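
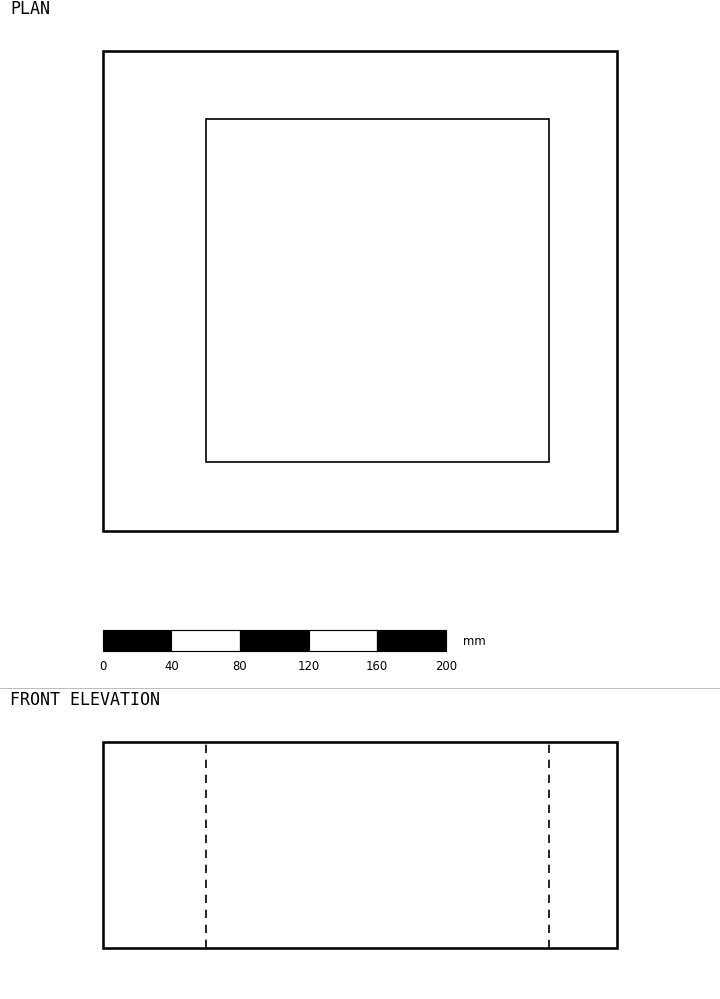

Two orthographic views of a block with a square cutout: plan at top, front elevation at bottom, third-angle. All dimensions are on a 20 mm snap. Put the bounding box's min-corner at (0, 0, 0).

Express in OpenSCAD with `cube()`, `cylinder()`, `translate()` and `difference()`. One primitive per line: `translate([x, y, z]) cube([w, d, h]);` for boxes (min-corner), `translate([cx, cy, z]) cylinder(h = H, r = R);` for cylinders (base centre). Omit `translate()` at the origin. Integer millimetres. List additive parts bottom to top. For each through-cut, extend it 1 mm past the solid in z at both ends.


difference() {
  cube([300, 280, 120]);
  translate([60, 40, -1]) cube([200, 200, 122]);
}


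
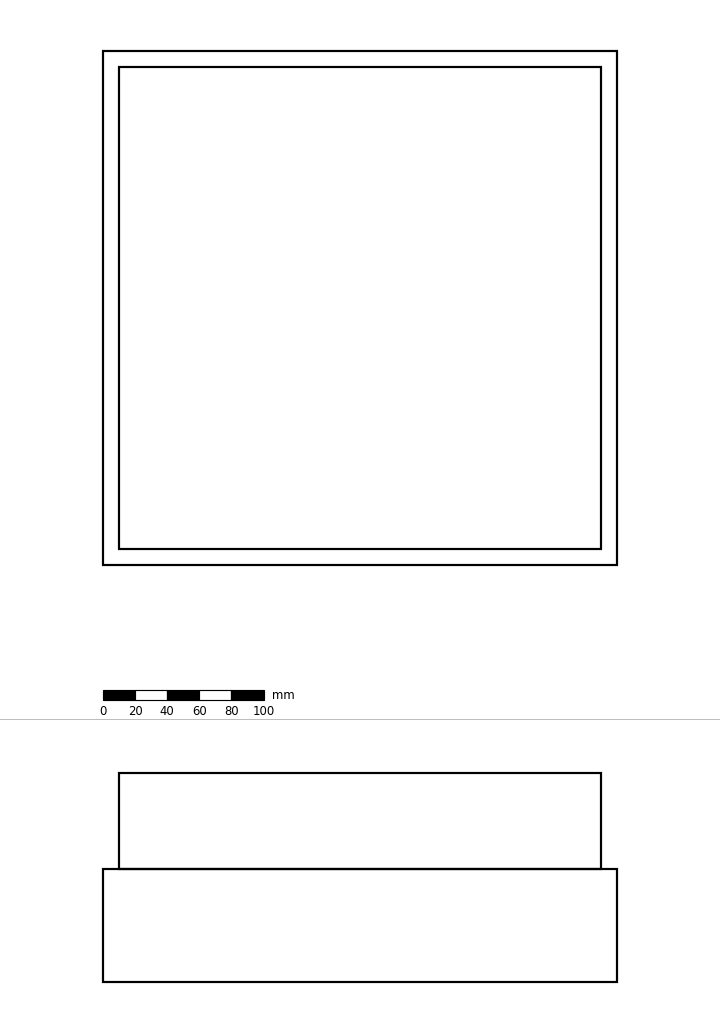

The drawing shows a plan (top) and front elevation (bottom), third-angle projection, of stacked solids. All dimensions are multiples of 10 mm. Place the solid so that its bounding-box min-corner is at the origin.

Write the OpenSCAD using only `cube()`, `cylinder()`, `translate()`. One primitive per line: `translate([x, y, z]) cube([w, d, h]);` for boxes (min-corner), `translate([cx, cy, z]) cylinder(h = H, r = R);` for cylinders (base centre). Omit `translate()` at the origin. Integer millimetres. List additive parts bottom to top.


cube([320, 320, 70]);
translate([10, 10, 70]) cube([300, 300, 60]);


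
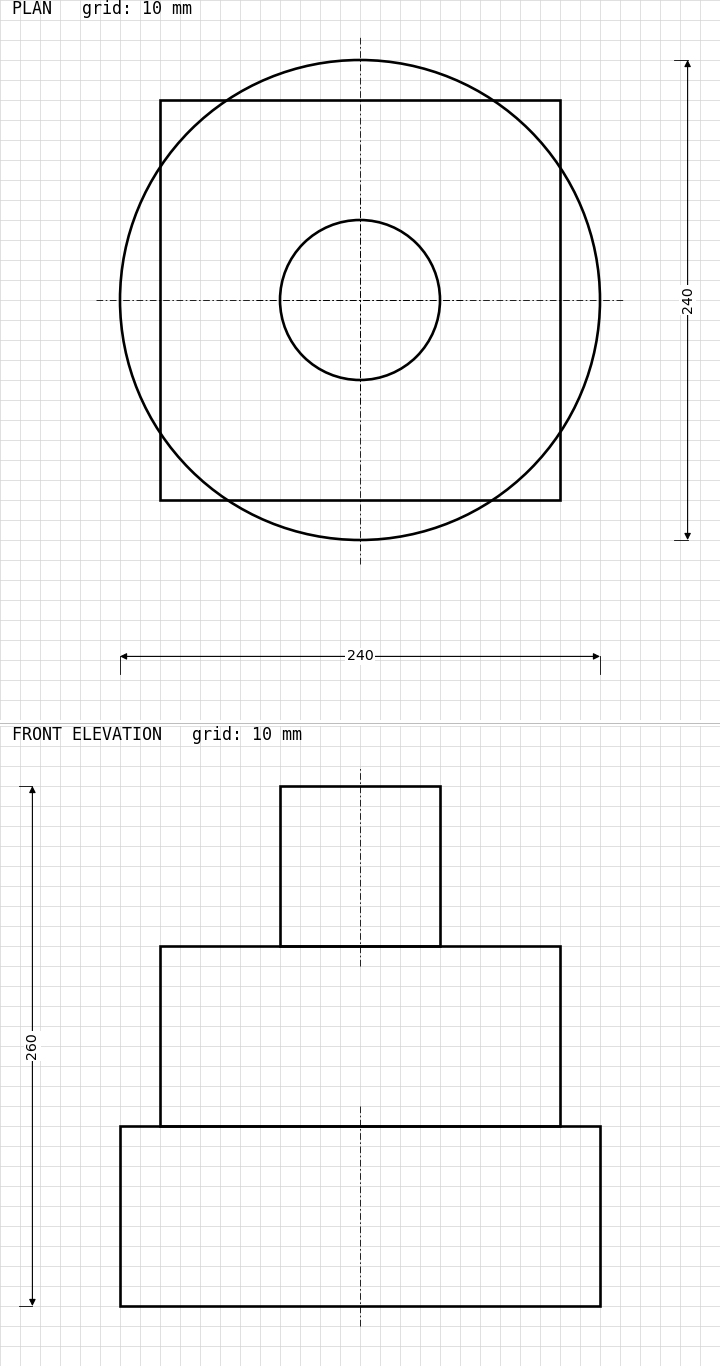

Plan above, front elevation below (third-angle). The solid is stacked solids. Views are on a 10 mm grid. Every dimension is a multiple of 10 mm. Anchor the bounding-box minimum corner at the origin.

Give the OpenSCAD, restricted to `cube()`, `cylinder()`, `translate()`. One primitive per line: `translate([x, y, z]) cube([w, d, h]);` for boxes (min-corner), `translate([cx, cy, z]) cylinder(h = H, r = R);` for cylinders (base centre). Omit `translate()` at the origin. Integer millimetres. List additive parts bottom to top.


translate([120, 120, 0]) cylinder(h = 90, r = 120);
translate([20, 20, 90]) cube([200, 200, 90]);
translate([120, 120, 180]) cylinder(h = 80, r = 40);


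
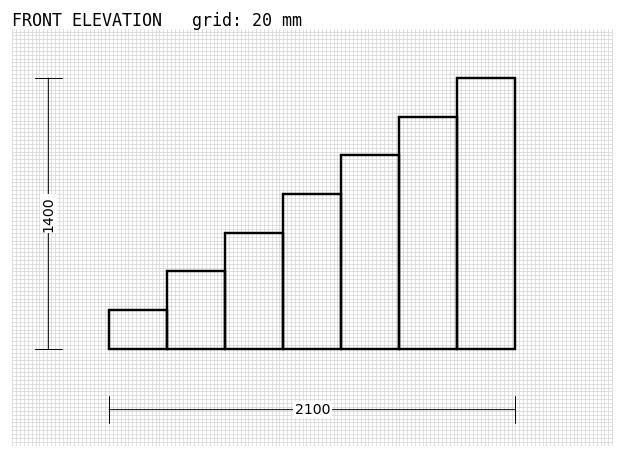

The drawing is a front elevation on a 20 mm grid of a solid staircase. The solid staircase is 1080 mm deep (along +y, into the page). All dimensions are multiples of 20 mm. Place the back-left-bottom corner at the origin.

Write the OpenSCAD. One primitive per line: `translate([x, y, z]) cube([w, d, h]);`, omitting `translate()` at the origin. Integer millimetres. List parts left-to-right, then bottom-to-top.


cube([300, 1080, 200]);
translate([300, 0, 0]) cube([300, 1080, 400]);
translate([600, 0, 0]) cube([300, 1080, 600]);
translate([900, 0, 0]) cube([300, 1080, 800]);
translate([1200, 0, 0]) cube([300, 1080, 1000]);
translate([1500, 0, 0]) cube([300, 1080, 1200]);
translate([1800, 0, 0]) cube([300, 1080, 1400]);


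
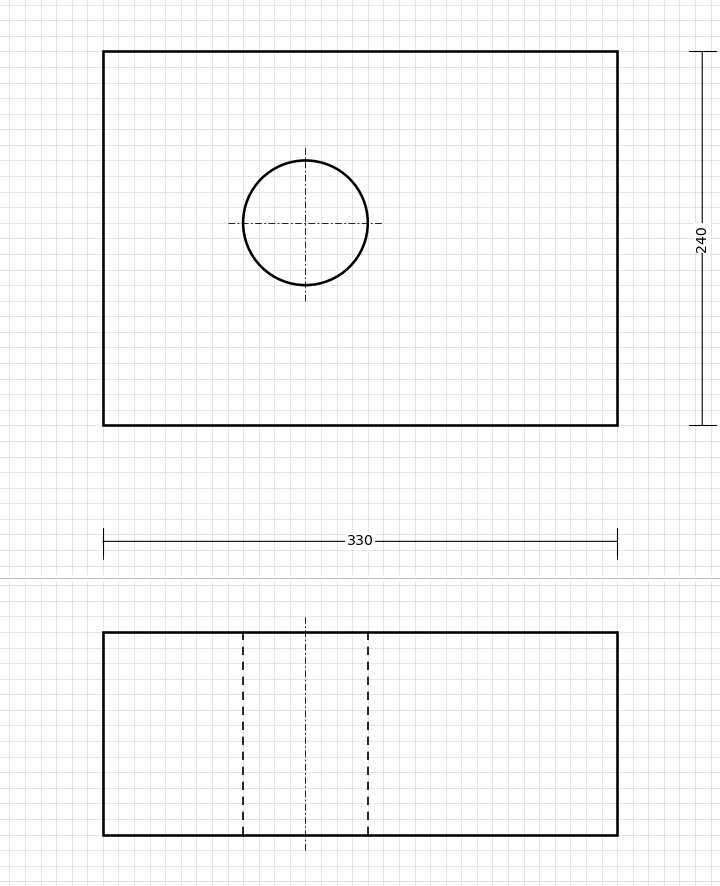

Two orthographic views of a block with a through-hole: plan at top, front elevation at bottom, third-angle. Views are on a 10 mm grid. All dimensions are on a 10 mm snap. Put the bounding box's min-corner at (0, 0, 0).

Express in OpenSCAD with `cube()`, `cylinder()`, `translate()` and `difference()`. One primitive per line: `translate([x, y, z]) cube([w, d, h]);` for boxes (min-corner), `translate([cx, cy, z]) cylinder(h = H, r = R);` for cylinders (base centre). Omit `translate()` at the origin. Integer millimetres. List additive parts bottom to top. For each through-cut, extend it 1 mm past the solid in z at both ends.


difference() {
  cube([330, 240, 130]);
  translate([130, 130, -1]) cylinder(h = 132, r = 40);
}


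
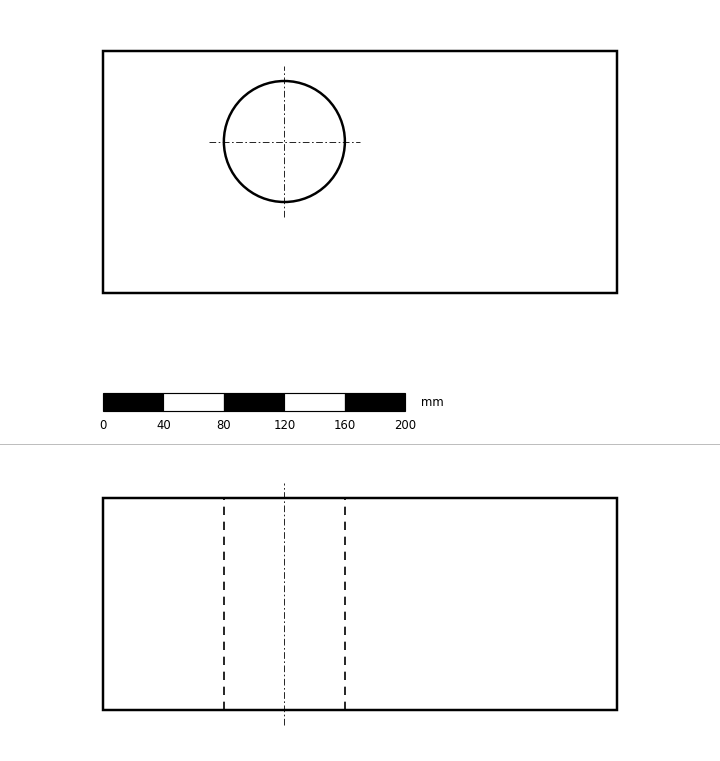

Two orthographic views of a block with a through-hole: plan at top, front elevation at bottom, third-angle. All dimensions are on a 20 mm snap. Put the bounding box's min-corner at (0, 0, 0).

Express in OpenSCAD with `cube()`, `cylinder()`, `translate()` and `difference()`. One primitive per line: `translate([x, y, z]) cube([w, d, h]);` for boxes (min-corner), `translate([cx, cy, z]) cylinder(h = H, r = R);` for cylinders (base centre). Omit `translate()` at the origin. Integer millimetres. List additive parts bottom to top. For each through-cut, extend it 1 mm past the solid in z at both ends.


difference() {
  cube([340, 160, 140]);
  translate([120, 100, -1]) cylinder(h = 142, r = 40);
}


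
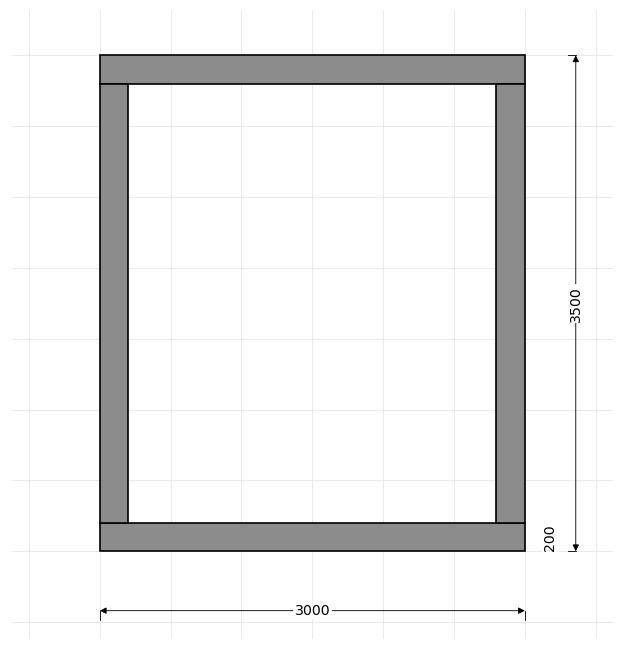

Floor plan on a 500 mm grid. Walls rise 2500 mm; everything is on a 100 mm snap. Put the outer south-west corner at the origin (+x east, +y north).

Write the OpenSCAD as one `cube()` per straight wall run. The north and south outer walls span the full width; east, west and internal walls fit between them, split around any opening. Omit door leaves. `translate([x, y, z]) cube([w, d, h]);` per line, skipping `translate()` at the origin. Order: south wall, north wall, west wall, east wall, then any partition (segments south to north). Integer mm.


cube([3000, 200, 2500]);
translate([0, 3300, 0]) cube([3000, 200, 2500]);
translate([0, 200, 0]) cube([200, 3100, 2500]);
translate([2800, 200, 0]) cube([200, 3100, 2500]);


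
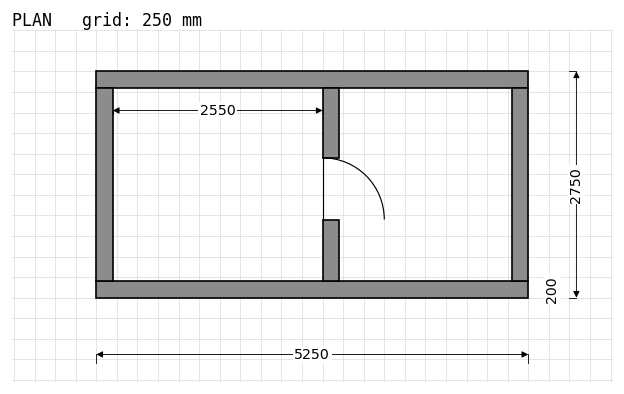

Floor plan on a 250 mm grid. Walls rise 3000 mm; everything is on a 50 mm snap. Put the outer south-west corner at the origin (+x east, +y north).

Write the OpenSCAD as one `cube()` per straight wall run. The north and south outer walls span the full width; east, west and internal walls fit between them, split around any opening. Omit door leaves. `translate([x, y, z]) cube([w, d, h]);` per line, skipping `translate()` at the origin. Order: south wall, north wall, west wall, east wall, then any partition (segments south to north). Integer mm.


cube([5250, 200, 3000]);
translate([0, 2550, 0]) cube([5250, 200, 3000]);
translate([0, 200, 0]) cube([200, 2350, 3000]);
translate([5050, 200, 0]) cube([200, 2350, 3000]);
translate([2750, 200, 0]) cube([200, 750, 3000]);
translate([2750, 1700, 0]) cube([200, 850, 3000]);


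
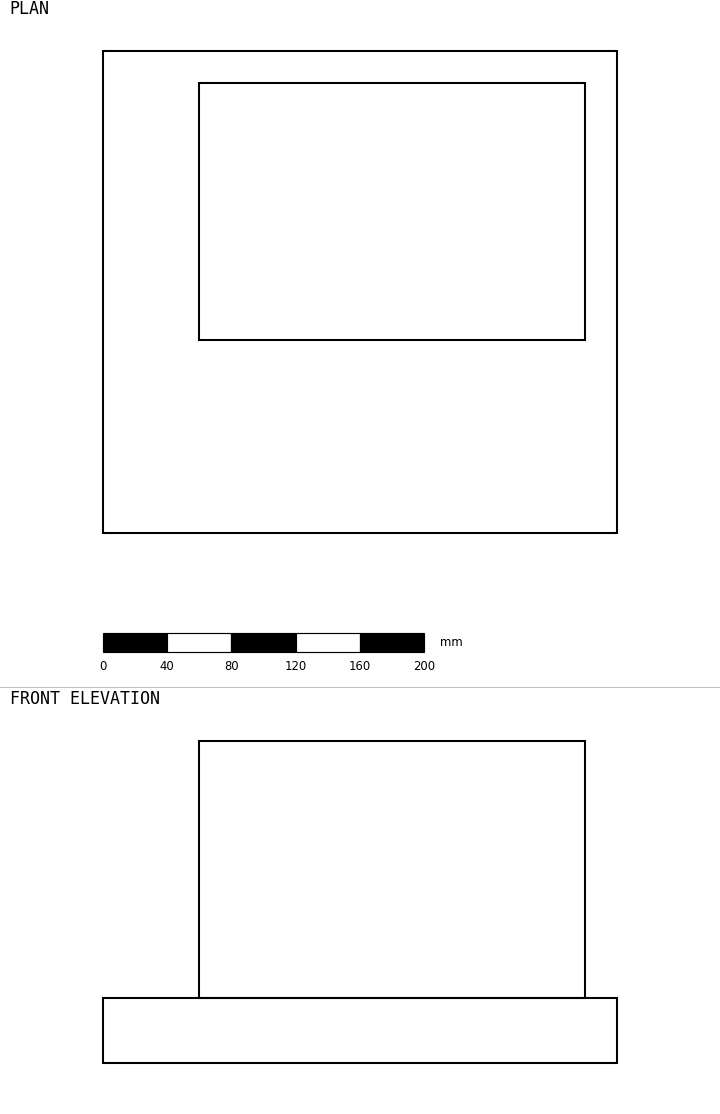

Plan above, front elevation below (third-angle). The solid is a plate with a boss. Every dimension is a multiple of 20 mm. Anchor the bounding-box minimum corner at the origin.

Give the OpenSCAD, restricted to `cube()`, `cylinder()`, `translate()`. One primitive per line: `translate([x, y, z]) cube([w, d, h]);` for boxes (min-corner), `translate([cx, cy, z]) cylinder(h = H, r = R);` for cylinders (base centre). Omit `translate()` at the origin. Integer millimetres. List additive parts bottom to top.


cube([320, 300, 40]);
translate([60, 120, 40]) cube([240, 160, 160]);


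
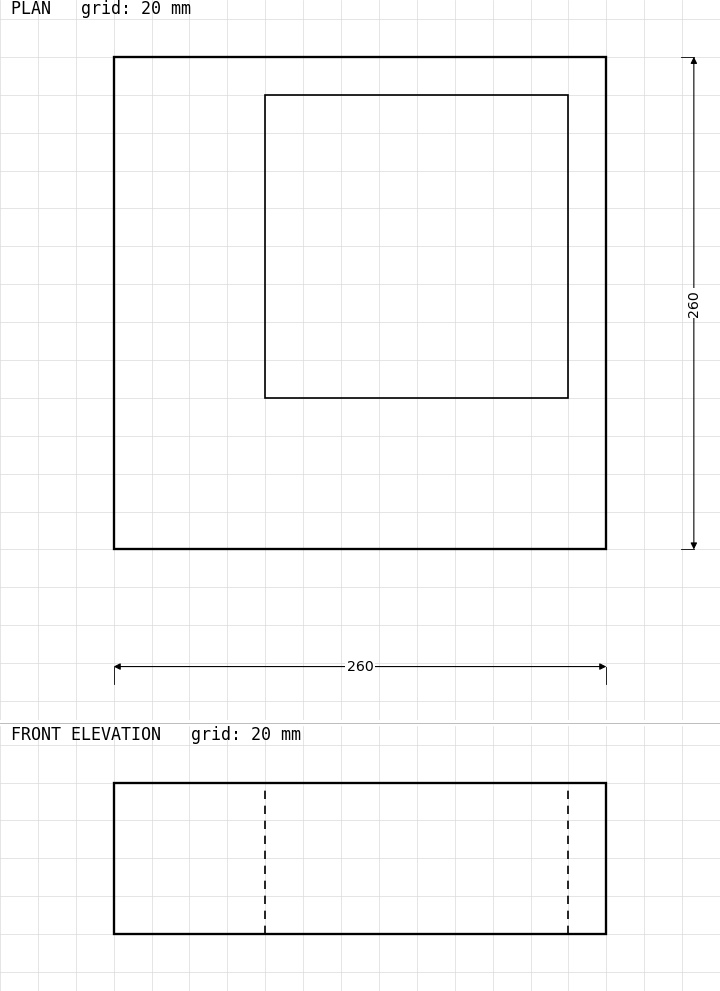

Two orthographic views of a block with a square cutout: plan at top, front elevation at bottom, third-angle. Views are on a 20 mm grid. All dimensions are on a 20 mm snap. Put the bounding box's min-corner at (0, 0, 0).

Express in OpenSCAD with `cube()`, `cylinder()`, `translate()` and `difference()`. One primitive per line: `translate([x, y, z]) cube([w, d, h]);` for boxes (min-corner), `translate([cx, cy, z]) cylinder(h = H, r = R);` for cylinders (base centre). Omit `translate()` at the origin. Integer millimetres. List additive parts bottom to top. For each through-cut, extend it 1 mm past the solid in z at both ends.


difference() {
  cube([260, 260, 80]);
  translate([80, 80, -1]) cube([160, 160, 82]);
}


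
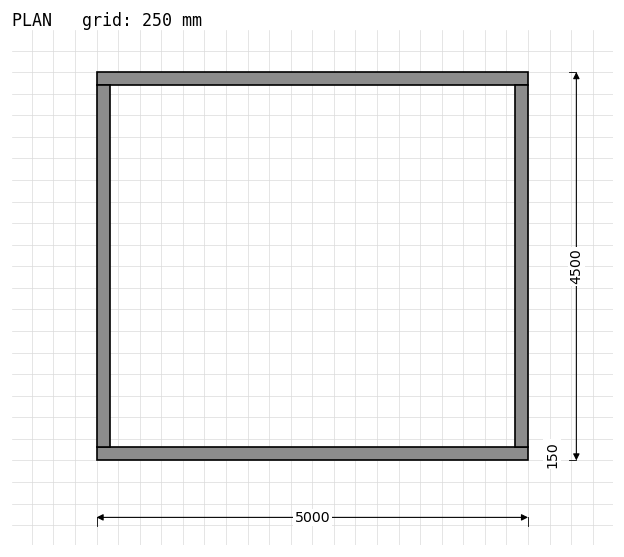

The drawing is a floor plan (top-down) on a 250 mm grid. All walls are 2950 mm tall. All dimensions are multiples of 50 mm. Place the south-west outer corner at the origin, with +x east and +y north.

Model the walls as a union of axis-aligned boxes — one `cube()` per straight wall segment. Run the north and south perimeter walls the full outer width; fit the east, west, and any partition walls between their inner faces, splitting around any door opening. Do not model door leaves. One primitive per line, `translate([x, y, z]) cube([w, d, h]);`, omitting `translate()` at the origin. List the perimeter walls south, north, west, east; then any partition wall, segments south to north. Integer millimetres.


cube([5000, 150, 2950]);
translate([0, 4350, 0]) cube([5000, 150, 2950]);
translate([0, 150, 0]) cube([150, 4200, 2950]);
translate([4850, 150, 0]) cube([150, 4200, 2950]);


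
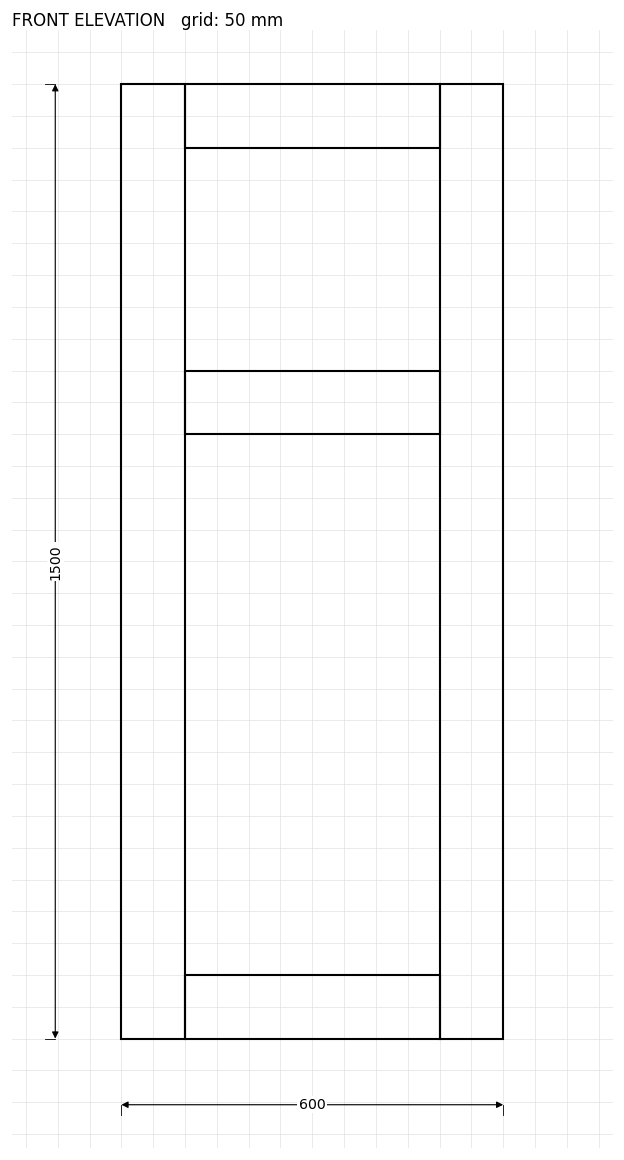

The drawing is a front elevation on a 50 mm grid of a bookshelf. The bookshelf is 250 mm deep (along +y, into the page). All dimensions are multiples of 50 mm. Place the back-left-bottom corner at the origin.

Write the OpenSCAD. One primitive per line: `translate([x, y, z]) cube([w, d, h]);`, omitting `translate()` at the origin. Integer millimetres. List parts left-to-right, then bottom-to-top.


cube([100, 250, 1500]);
translate([100, 0, 0]) cube([400, 250, 100]);
translate([100, 0, 950]) cube([400, 250, 100]);
translate([100, 0, 1400]) cube([400, 250, 100]);
translate([500, 0, 0]) cube([100, 250, 1500]);


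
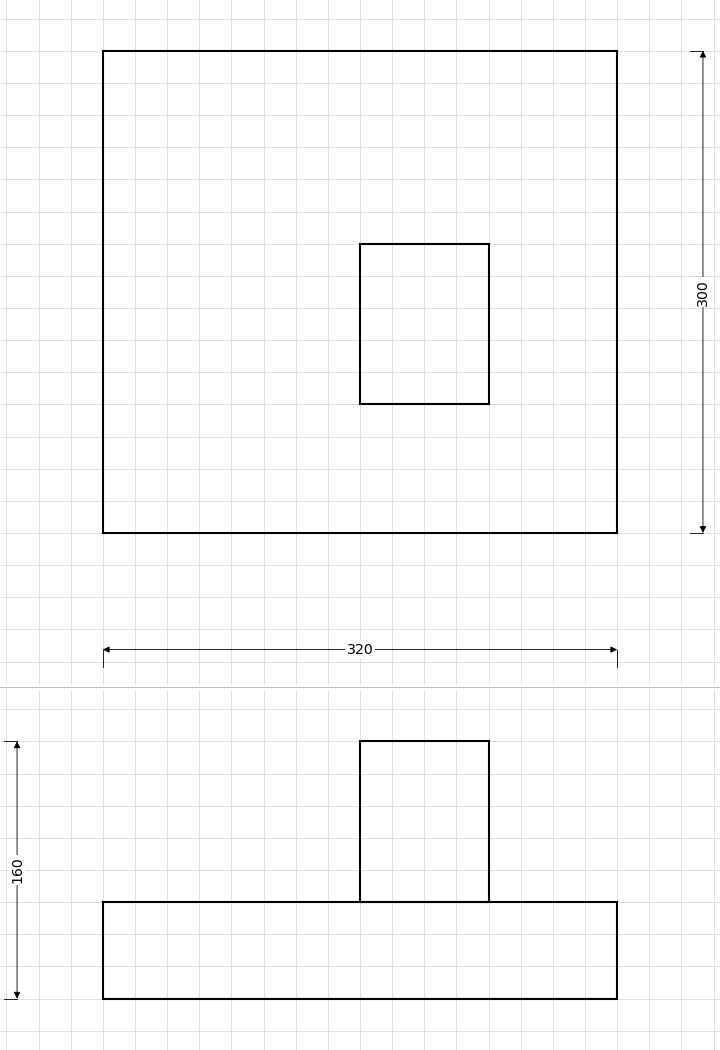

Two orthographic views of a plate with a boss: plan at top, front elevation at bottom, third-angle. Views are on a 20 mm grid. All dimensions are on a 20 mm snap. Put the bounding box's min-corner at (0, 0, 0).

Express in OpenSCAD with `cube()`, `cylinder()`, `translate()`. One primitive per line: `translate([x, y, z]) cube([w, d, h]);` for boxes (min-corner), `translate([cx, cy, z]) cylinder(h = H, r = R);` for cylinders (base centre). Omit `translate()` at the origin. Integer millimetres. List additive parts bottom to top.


cube([320, 300, 60]);
translate([160, 80, 60]) cube([80, 100, 100]);


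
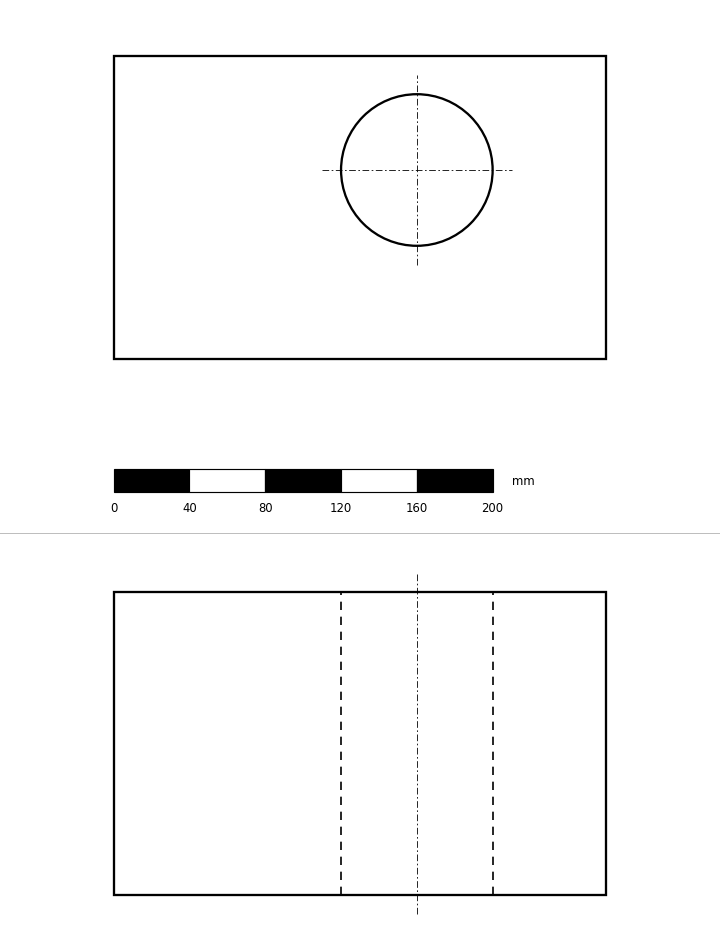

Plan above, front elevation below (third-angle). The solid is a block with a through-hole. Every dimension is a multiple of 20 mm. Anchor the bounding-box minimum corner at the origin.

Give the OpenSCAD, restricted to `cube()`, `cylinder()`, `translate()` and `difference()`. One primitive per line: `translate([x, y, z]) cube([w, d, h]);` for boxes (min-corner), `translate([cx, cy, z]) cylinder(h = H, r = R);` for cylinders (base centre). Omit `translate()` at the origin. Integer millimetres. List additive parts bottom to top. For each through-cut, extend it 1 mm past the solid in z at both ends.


difference() {
  cube([260, 160, 160]);
  translate([160, 100, -1]) cylinder(h = 162, r = 40);
}


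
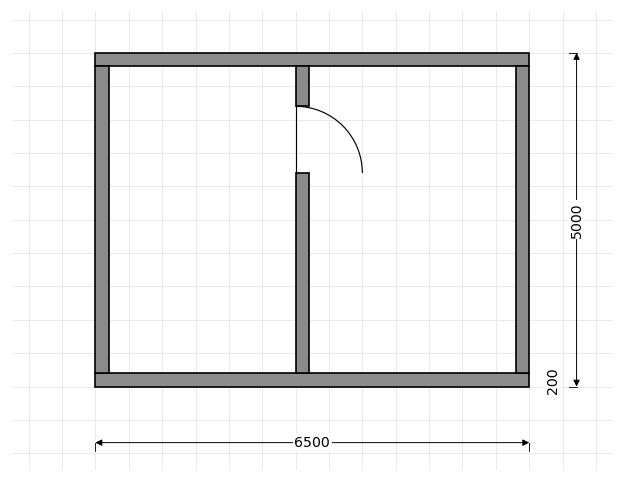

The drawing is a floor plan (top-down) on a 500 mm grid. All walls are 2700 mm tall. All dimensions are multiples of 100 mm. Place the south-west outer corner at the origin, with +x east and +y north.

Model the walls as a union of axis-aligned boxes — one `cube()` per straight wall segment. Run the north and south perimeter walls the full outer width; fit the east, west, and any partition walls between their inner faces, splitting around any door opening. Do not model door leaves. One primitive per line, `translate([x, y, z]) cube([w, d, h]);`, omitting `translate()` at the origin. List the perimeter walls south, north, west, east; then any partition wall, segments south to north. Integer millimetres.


cube([6500, 200, 2700]);
translate([0, 4800, 0]) cube([6500, 200, 2700]);
translate([0, 200, 0]) cube([200, 4600, 2700]);
translate([6300, 200, 0]) cube([200, 4600, 2700]);
translate([3000, 200, 0]) cube([200, 3000, 2700]);
translate([3000, 4200, 0]) cube([200, 600, 2700]);


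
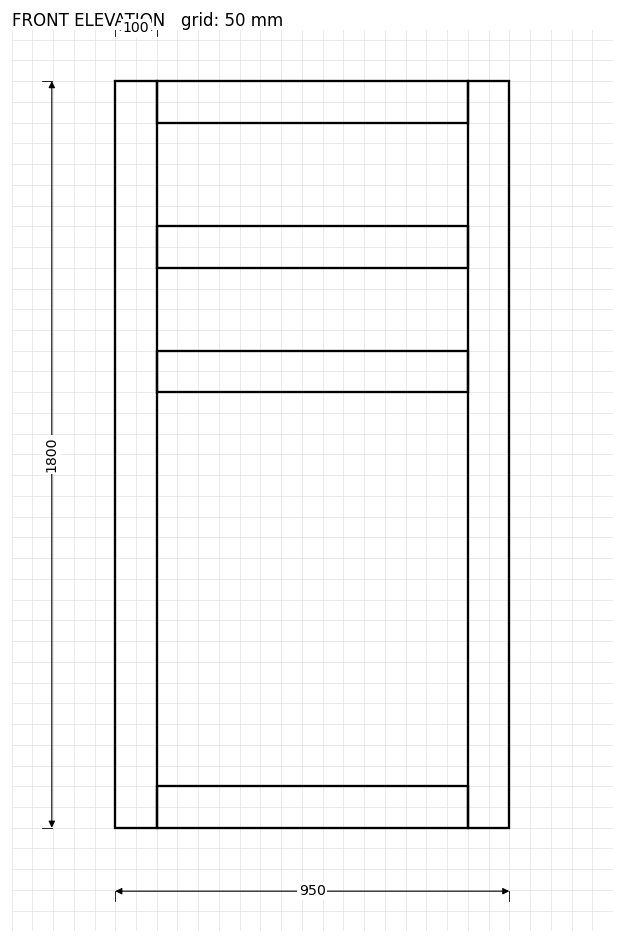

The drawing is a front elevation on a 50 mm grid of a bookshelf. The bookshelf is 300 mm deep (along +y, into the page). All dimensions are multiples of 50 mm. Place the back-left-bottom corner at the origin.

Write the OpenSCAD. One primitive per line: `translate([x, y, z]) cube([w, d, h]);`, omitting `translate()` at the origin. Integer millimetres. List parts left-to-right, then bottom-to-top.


cube([100, 300, 1800]);
translate([100, 0, 0]) cube([750, 300, 100]);
translate([100, 0, 1050]) cube([750, 300, 100]);
translate([100, 0, 1350]) cube([750, 300, 100]);
translate([100, 0, 1700]) cube([750, 300, 100]);
translate([850, 0, 0]) cube([100, 300, 1800]);


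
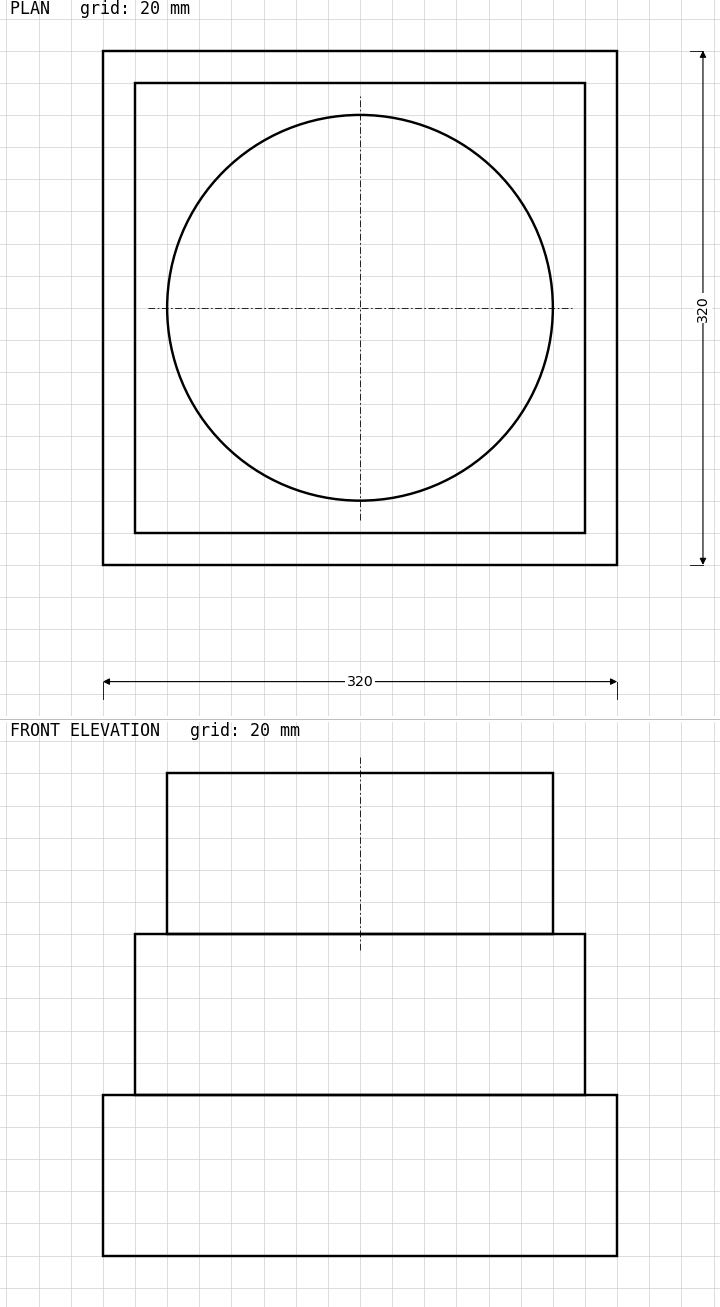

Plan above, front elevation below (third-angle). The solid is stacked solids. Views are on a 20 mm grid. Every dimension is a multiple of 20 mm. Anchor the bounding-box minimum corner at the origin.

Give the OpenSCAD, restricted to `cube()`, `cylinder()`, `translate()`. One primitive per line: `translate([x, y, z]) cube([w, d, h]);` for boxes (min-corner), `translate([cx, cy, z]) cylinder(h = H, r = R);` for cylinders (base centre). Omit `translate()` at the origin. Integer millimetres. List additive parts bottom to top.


cube([320, 320, 100]);
translate([20, 20, 100]) cube([280, 280, 100]);
translate([160, 160, 200]) cylinder(h = 100, r = 120);


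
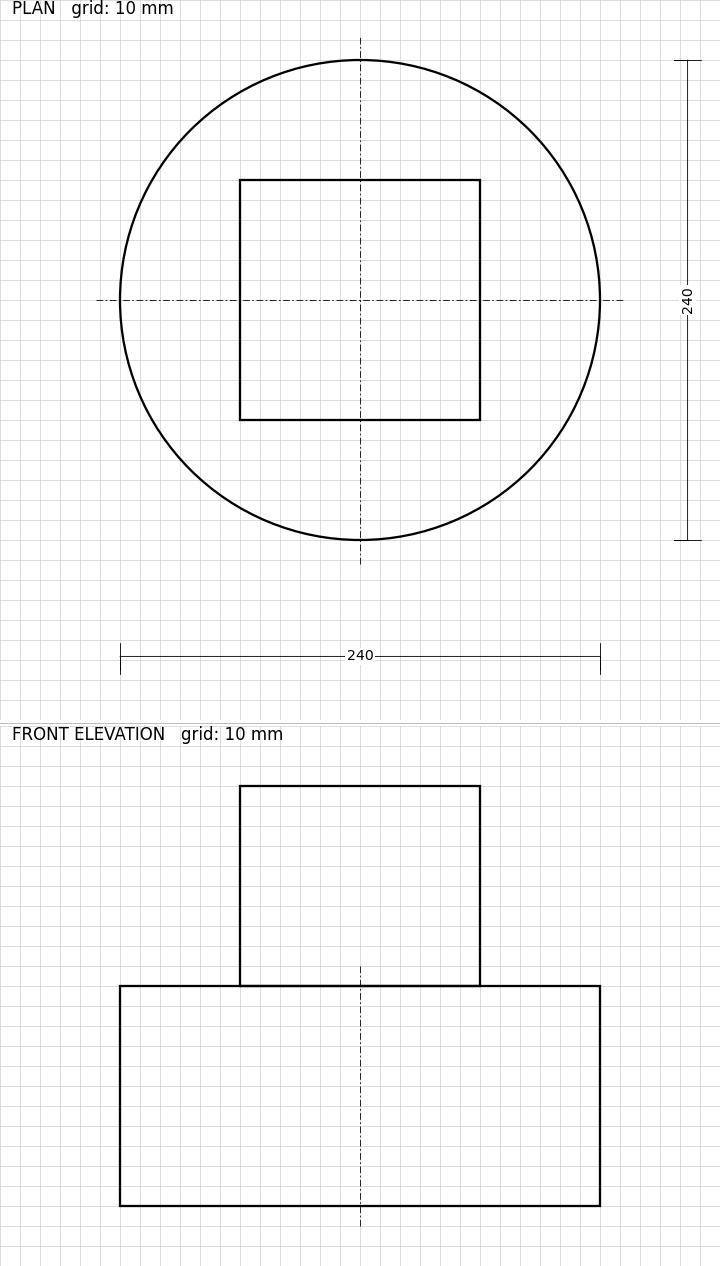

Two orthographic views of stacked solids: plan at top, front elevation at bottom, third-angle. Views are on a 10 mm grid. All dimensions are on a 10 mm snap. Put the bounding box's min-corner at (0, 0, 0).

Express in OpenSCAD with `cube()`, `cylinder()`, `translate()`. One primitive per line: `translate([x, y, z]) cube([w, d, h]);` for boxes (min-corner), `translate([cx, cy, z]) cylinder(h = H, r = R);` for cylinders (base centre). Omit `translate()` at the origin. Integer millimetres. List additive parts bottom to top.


translate([120, 120, 0]) cylinder(h = 110, r = 120);
translate([60, 60, 110]) cube([120, 120, 100]);


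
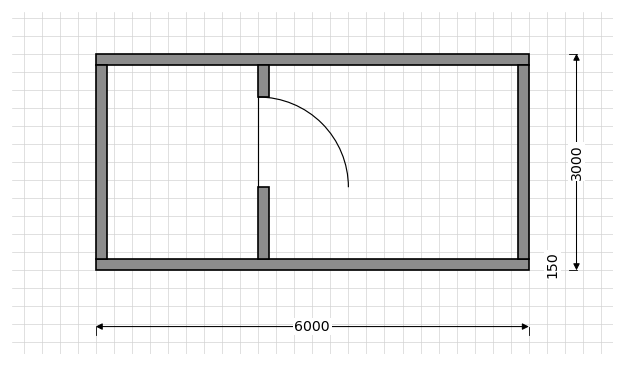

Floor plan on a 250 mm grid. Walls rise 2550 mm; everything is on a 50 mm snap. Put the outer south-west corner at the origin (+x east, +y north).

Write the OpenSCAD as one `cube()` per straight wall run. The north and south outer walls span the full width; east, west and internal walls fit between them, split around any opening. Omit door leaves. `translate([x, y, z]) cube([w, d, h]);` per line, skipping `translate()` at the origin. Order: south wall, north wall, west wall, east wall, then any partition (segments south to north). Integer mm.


cube([6000, 150, 2550]);
translate([0, 2850, 0]) cube([6000, 150, 2550]);
translate([0, 150, 0]) cube([150, 2700, 2550]);
translate([5850, 150, 0]) cube([150, 2700, 2550]);
translate([2250, 150, 0]) cube([150, 1000, 2550]);
translate([2250, 2400, 0]) cube([150, 450, 2550]);


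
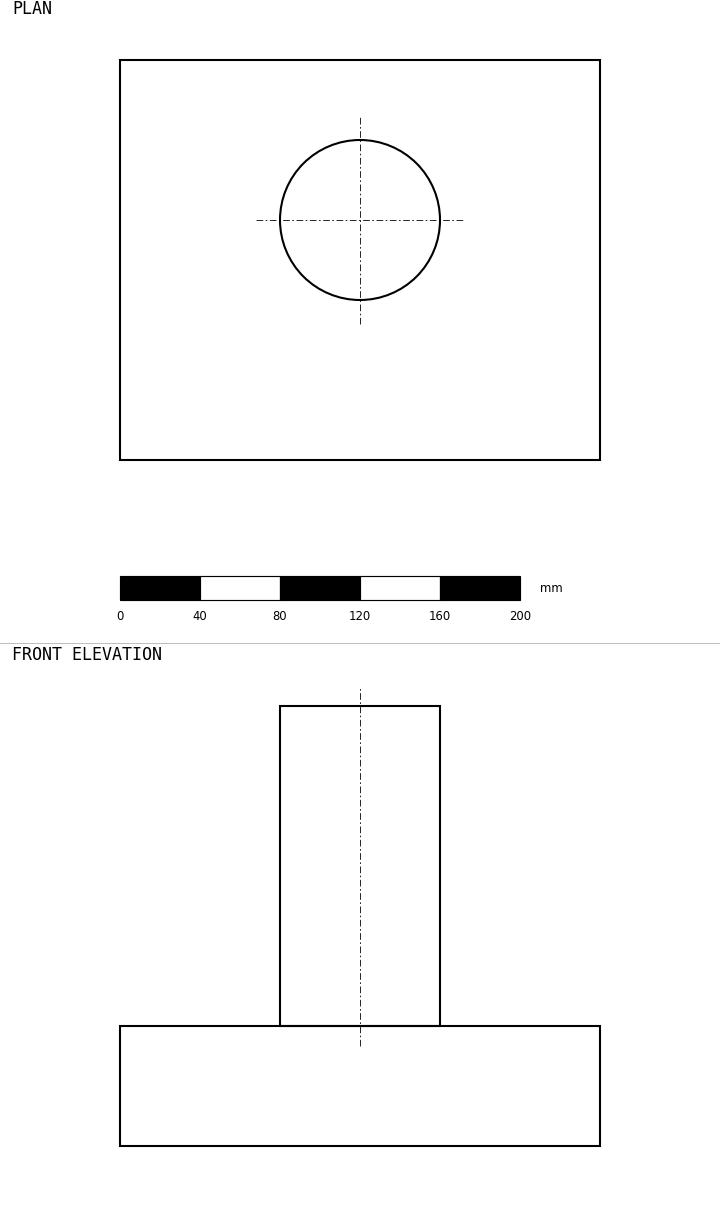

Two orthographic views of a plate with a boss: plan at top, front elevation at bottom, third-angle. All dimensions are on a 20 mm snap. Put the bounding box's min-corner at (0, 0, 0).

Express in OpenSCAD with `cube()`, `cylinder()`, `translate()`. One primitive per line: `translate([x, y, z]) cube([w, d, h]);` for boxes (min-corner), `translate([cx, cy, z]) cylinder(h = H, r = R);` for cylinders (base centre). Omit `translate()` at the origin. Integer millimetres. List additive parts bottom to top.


cube([240, 200, 60]);
translate([120, 120, 60]) cylinder(h = 160, r = 40);


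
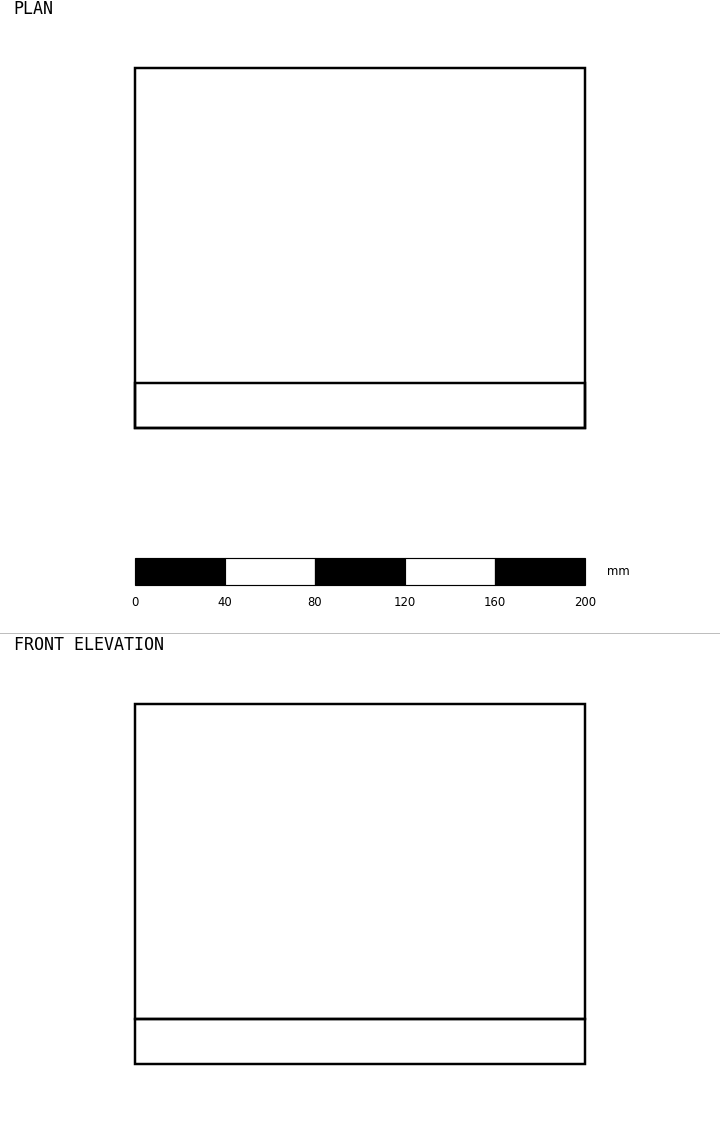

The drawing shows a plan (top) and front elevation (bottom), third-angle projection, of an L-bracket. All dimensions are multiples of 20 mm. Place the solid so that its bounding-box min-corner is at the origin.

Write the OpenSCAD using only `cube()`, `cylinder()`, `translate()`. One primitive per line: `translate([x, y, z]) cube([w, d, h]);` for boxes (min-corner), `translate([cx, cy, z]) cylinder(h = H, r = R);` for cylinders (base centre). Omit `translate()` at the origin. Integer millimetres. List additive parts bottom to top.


cube([200, 160, 20]);
translate([0, 0, 20]) cube([200, 20, 140]);


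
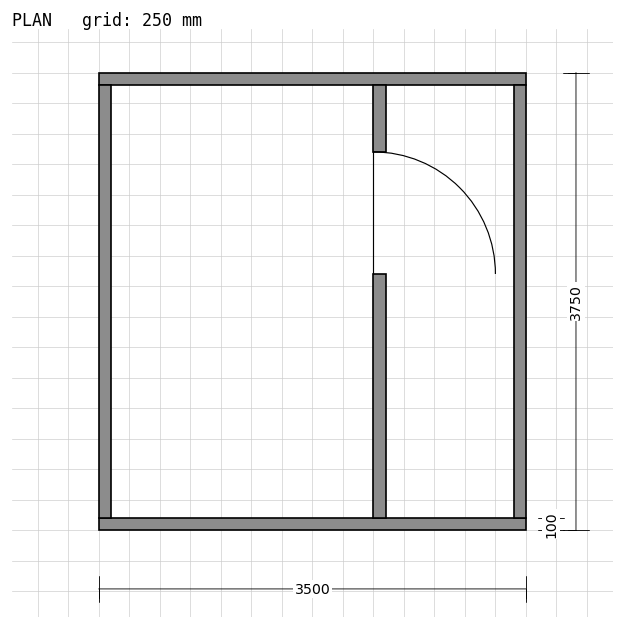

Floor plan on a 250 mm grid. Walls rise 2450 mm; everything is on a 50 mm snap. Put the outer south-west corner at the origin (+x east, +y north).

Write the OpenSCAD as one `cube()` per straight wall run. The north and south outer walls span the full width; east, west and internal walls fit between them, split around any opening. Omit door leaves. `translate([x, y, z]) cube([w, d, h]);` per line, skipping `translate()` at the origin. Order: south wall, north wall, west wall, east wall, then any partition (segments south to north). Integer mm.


cube([3500, 100, 2450]);
translate([0, 3650, 0]) cube([3500, 100, 2450]);
translate([0, 100, 0]) cube([100, 3550, 2450]);
translate([3400, 100, 0]) cube([100, 3550, 2450]);
translate([2250, 100, 0]) cube([100, 2000, 2450]);
translate([2250, 3100, 0]) cube([100, 550, 2450]);


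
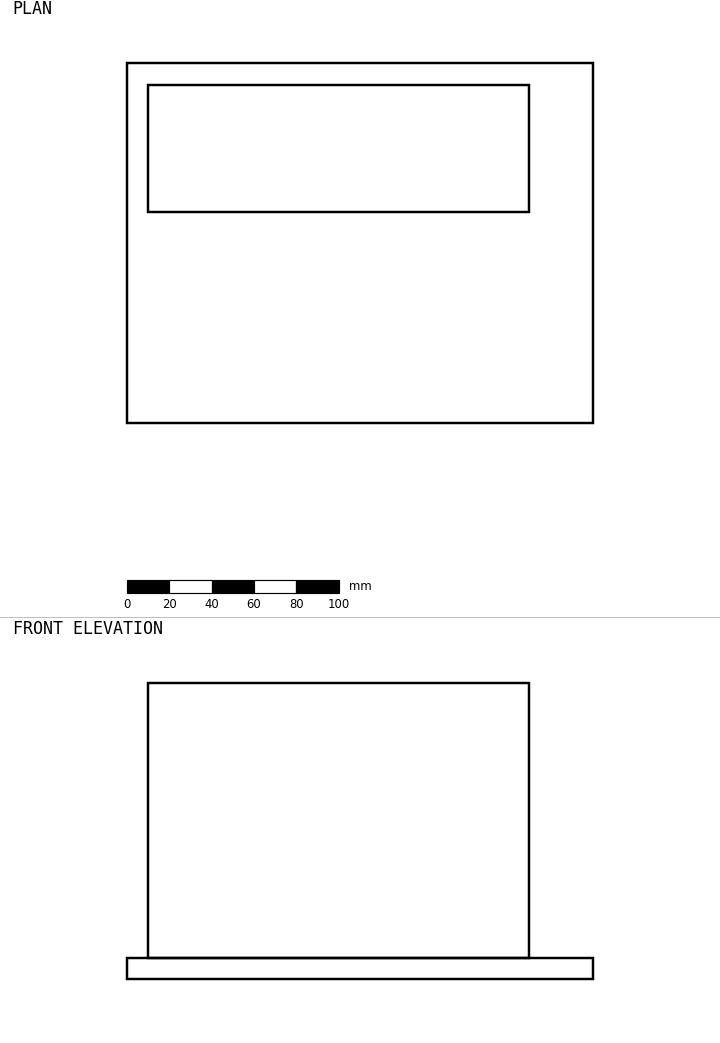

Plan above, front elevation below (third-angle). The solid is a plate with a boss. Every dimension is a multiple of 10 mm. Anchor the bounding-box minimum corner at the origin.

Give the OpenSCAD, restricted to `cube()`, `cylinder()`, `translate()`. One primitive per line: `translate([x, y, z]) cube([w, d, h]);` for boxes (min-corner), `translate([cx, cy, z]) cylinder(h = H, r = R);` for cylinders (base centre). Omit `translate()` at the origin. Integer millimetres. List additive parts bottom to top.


cube([220, 170, 10]);
translate([10, 100, 10]) cube([180, 60, 130]);


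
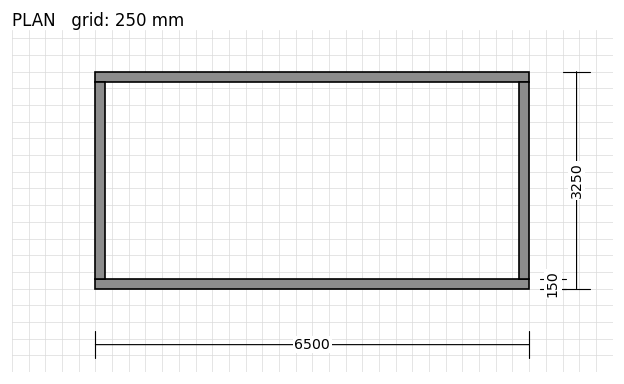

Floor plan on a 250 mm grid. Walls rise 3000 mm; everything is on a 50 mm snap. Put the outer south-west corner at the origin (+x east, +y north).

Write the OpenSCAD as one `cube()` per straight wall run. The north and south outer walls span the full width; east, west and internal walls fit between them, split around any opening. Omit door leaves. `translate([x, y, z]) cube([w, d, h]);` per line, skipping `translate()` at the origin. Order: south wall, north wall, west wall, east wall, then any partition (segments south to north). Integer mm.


cube([6500, 150, 3000]);
translate([0, 3100, 0]) cube([6500, 150, 3000]);
translate([0, 150, 0]) cube([150, 2950, 3000]);
translate([6350, 150, 0]) cube([150, 2950, 3000]);


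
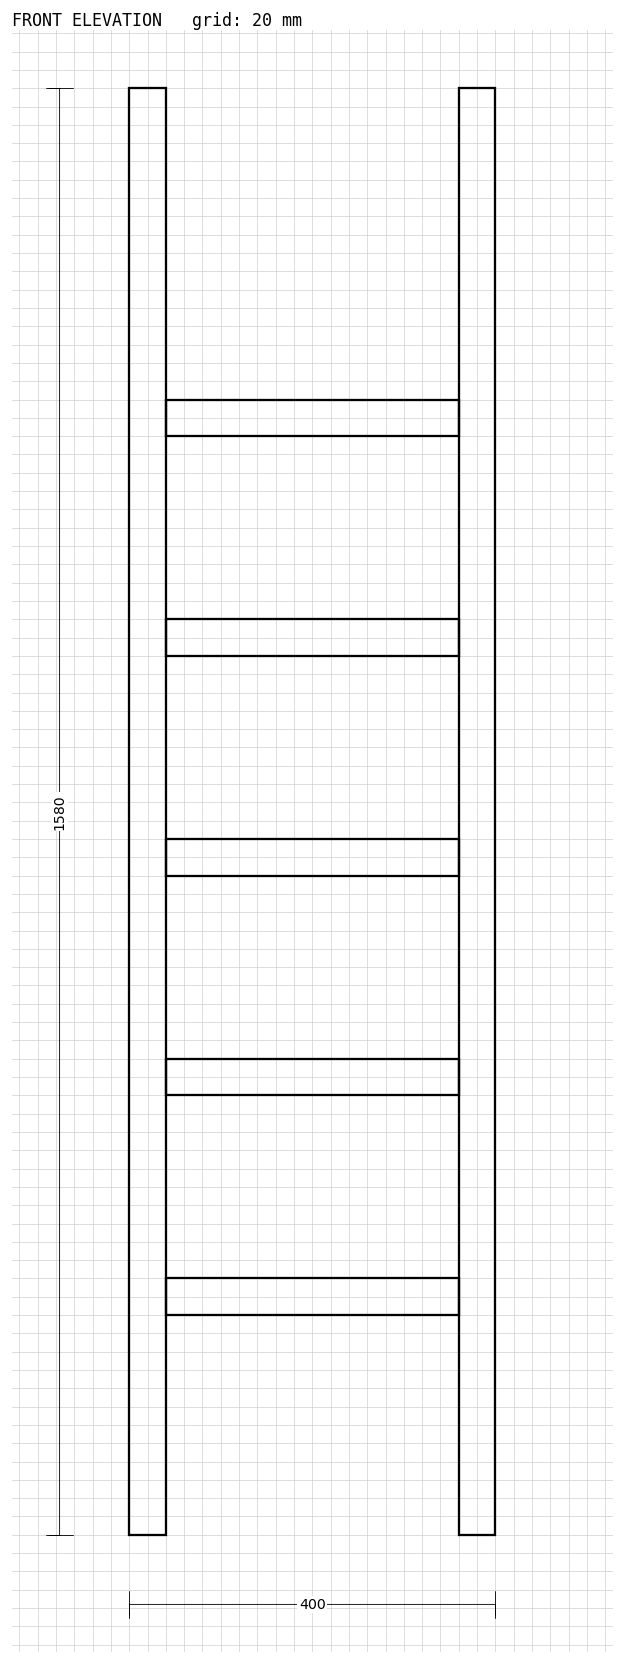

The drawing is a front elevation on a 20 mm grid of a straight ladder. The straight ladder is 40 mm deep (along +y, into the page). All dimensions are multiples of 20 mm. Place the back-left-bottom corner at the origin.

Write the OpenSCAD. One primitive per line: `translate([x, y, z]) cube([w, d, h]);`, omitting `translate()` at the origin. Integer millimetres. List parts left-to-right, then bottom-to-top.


cube([40, 40, 1580]);
translate([40, 0, 240]) cube([320, 40, 40]);
translate([40, 0, 480]) cube([320, 40, 40]);
translate([40, 0, 720]) cube([320, 40, 40]);
translate([40, 0, 960]) cube([320, 40, 40]);
translate([40, 0, 1200]) cube([320, 40, 40]);
translate([360, 0, 0]) cube([40, 40, 1580]);


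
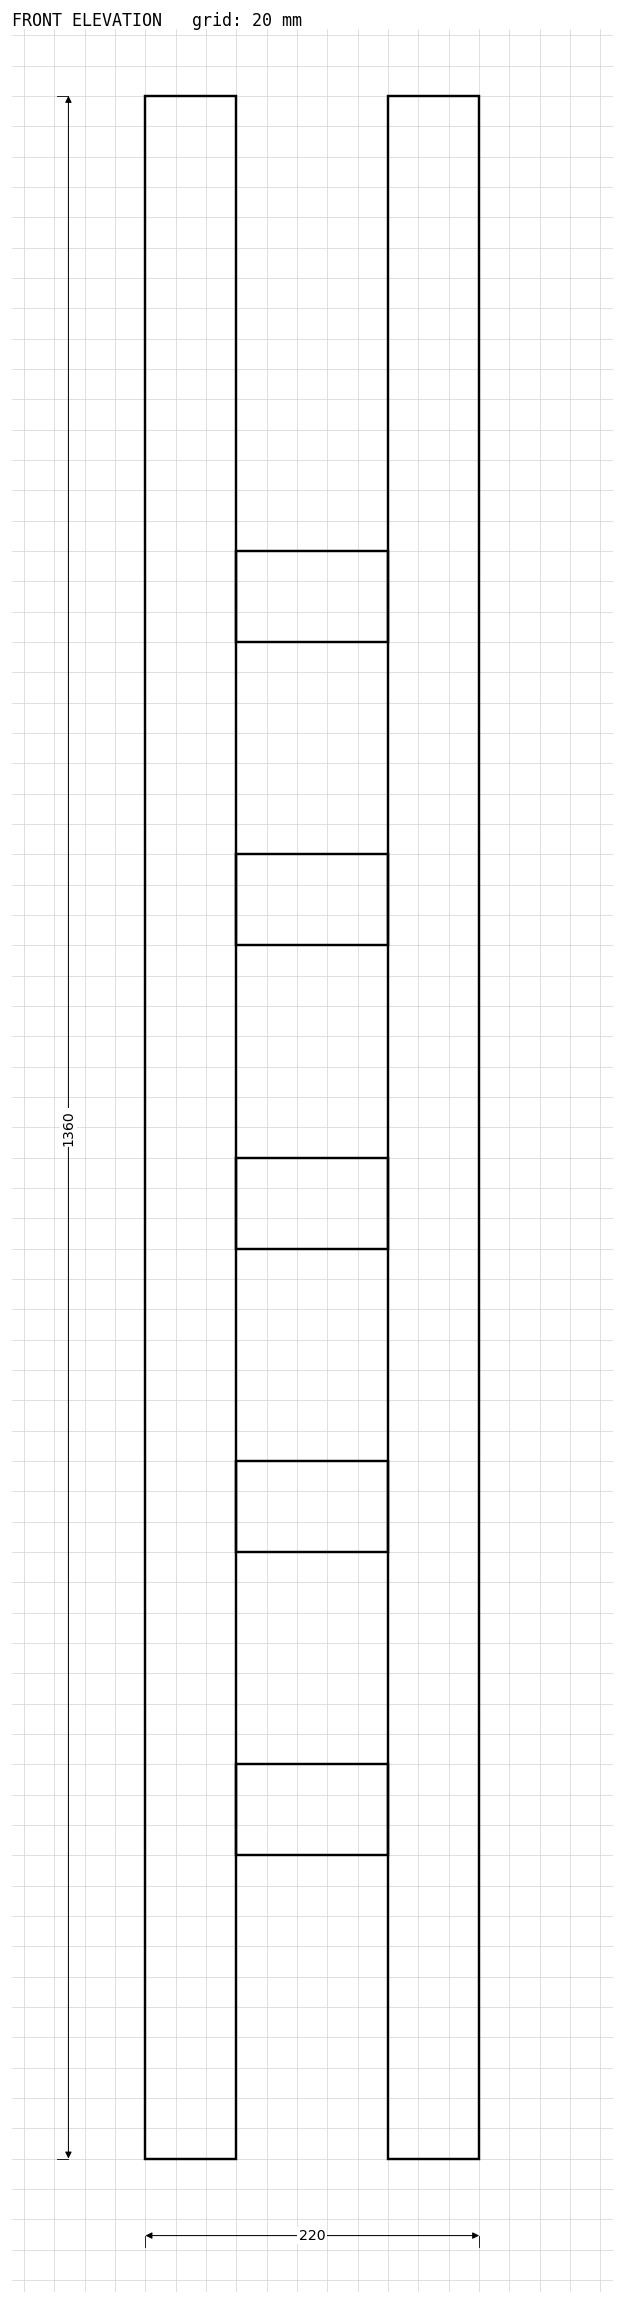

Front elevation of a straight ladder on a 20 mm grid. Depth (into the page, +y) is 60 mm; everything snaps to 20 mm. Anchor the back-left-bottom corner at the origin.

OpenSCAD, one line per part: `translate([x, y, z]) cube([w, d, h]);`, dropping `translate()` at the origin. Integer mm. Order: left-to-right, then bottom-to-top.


cube([60, 60, 1360]);
translate([60, 0, 200]) cube([100, 60, 60]);
translate([60, 0, 400]) cube([100, 60, 60]);
translate([60, 0, 600]) cube([100, 60, 60]);
translate([60, 0, 800]) cube([100, 60, 60]);
translate([60, 0, 1000]) cube([100, 60, 60]);
translate([160, 0, 0]) cube([60, 60, 1360]);


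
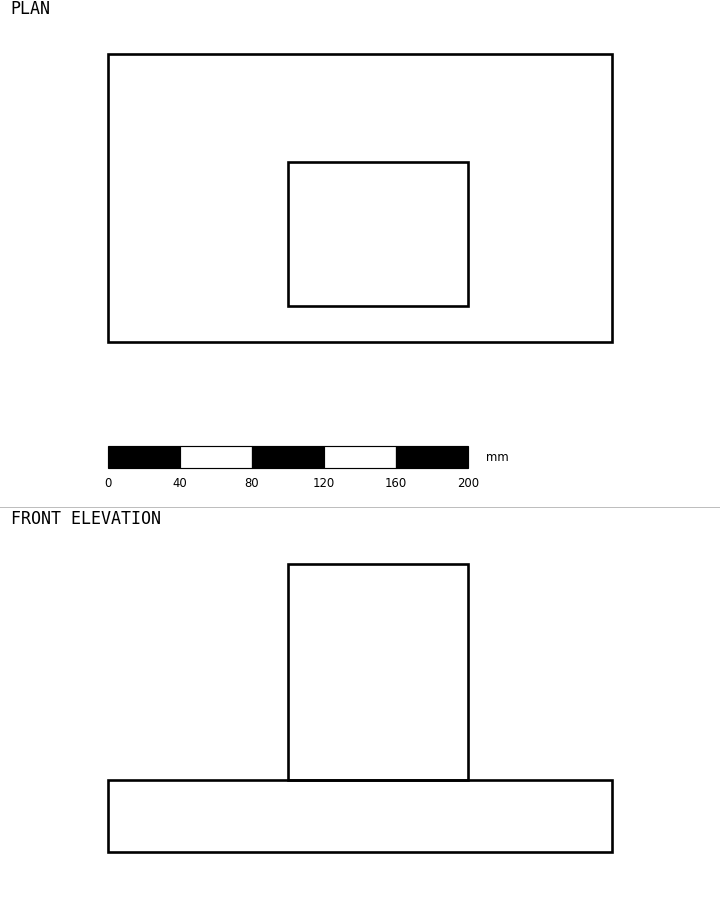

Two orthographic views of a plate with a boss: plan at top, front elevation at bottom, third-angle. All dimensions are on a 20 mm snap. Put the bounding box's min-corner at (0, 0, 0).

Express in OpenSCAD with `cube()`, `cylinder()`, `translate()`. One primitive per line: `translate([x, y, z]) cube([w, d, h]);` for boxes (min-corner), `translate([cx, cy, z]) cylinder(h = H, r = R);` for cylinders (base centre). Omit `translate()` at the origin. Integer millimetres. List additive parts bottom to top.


cube([280, 160, 40]);
translate([100, 20, 40]) cube([100, 80, 120]);


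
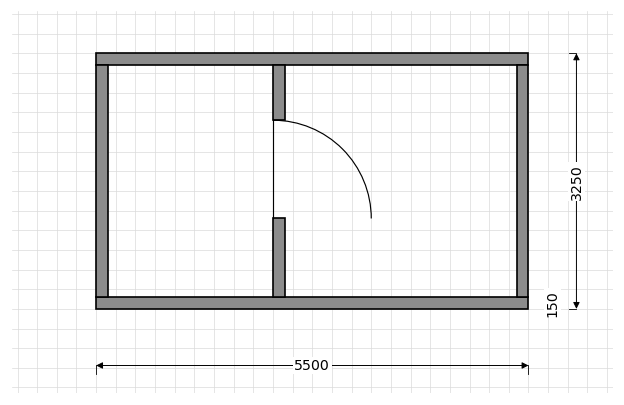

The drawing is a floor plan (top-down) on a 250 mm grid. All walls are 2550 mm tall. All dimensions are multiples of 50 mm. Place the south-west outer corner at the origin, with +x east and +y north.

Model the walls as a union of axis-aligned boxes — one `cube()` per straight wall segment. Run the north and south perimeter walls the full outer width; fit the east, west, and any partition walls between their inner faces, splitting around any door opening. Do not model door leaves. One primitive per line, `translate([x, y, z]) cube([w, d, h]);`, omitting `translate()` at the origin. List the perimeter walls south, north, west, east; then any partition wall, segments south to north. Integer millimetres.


cube([5500, 150, 2550]);
translate([0, 3100, 0]) cube([5500, 150, 2550]);
translate([0, 150, 0]) cube([150, 2950, 2550]);
translate([5350, 150, 0]) cube([150, 2950, 2550]);
translate([2250, 150, 0]) cube([150, 1000, 2550]);
translate([2250, 2400, 0]) cube([150, 700, 2550]);


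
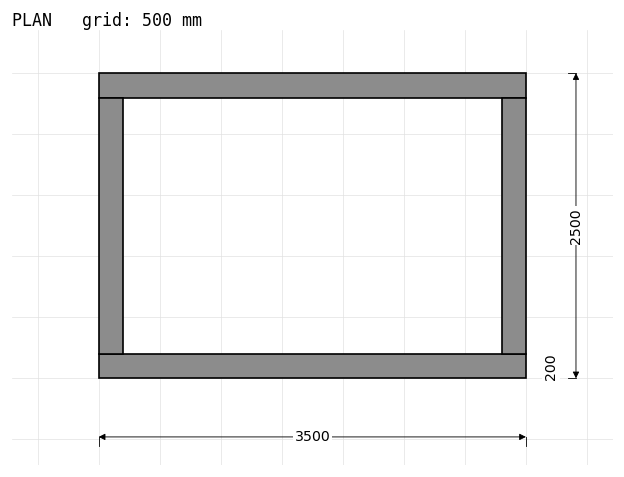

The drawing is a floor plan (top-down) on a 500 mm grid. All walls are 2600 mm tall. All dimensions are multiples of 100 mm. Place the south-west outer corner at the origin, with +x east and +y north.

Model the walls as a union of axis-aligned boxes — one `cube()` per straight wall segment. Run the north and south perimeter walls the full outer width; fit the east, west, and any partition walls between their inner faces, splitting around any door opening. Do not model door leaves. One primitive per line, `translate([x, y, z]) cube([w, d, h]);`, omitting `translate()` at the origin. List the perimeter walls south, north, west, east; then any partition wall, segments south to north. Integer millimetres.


cube([3500, 200, 2600]);
translate([0, 2300, 0]) cube([3500, 200, 2600]);
translate([0, 200, 0]) cube([200, 2100, 2600]);
translate([3300, 200, 0]) cube([200, 2100, 2600]);


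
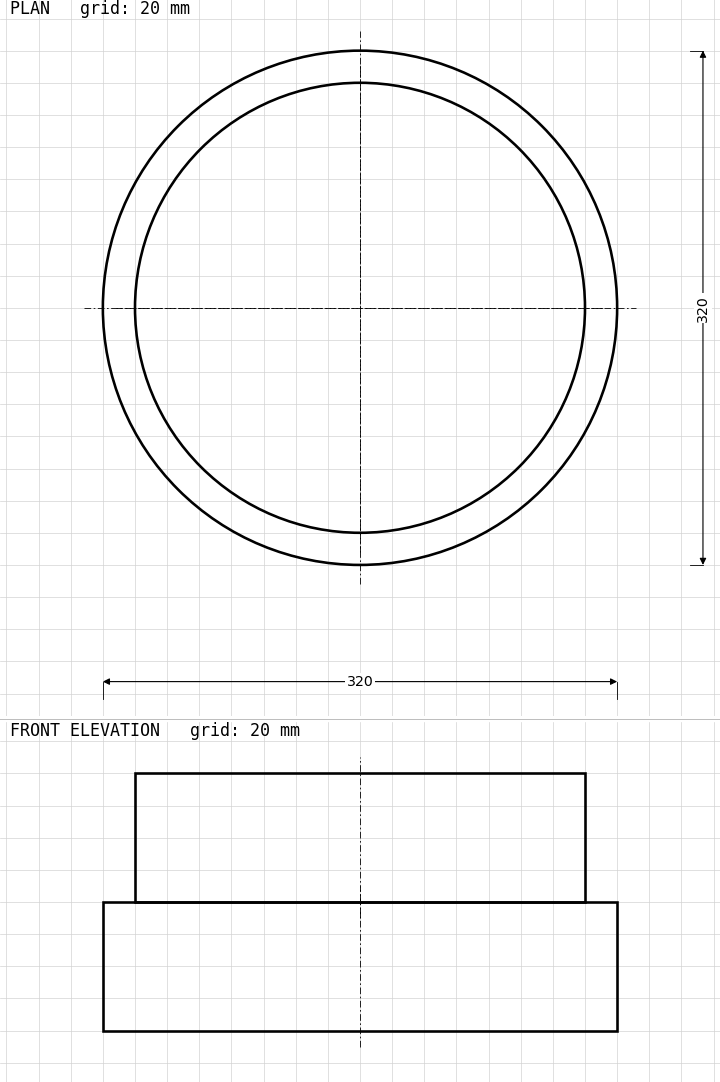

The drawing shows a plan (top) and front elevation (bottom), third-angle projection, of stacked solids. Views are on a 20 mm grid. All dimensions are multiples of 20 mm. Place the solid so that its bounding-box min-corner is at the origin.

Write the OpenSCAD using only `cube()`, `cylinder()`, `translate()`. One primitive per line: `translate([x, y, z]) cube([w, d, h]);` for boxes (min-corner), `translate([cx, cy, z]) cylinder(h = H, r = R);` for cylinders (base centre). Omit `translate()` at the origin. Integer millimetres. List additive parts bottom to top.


translate([160, 160, 0]) cylinder(h = 80, r = 160);
translate([160, 160, 80]) cylinder(h = 80, r = 140);


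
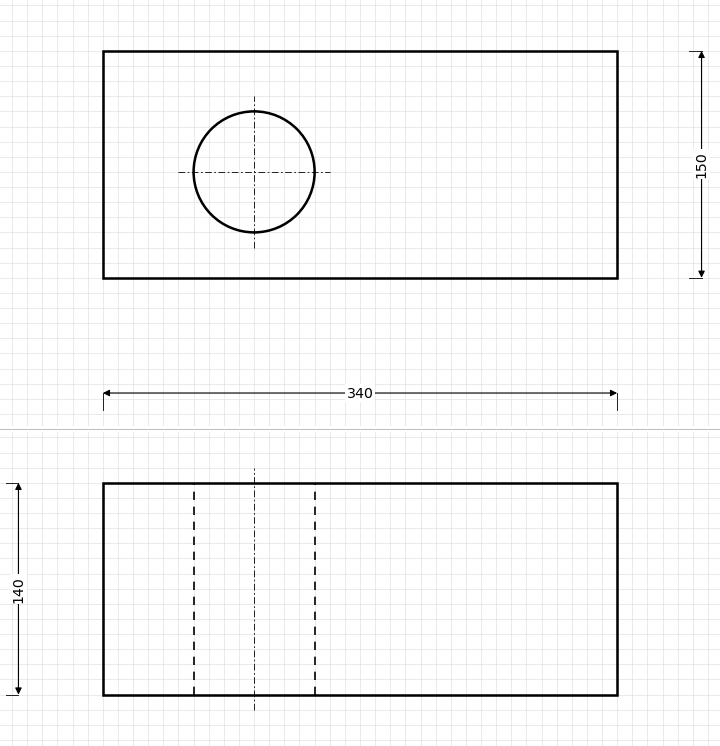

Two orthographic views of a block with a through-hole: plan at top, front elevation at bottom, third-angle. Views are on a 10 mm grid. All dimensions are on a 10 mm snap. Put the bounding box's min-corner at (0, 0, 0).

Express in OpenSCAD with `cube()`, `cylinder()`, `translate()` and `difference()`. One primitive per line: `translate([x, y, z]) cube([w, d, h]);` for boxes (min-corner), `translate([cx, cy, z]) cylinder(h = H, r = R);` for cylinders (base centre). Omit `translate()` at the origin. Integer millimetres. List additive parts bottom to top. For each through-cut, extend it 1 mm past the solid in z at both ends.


difference() {
  cube([340, 150, 140]);
  translate([100, 70, -1]) cylinder(h = 142, r = 40);
}


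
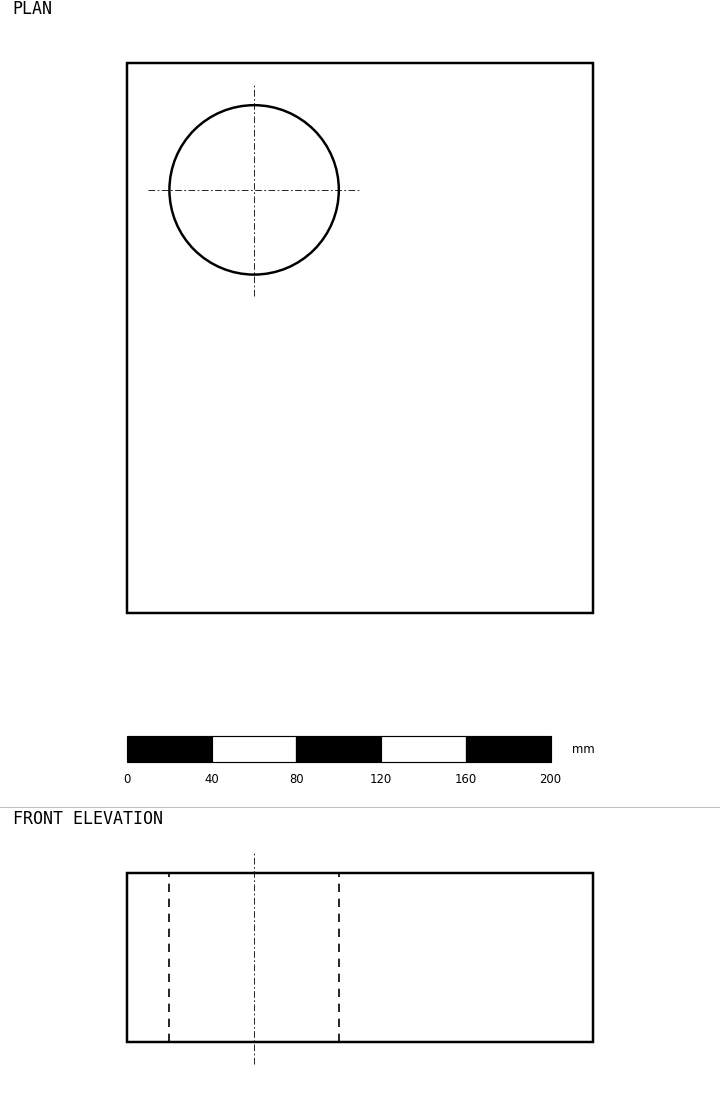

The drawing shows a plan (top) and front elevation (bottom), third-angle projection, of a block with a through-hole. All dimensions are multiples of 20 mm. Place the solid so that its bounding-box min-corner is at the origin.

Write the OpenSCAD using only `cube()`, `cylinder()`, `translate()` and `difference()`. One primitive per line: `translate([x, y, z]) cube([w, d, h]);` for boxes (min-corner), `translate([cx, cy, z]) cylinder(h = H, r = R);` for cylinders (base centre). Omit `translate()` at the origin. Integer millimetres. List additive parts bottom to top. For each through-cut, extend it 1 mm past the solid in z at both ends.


difference() {
  cube([220, 260, 80]);
  translate([60, 200, -1]) cylinder(h = 82, r = 40);
}


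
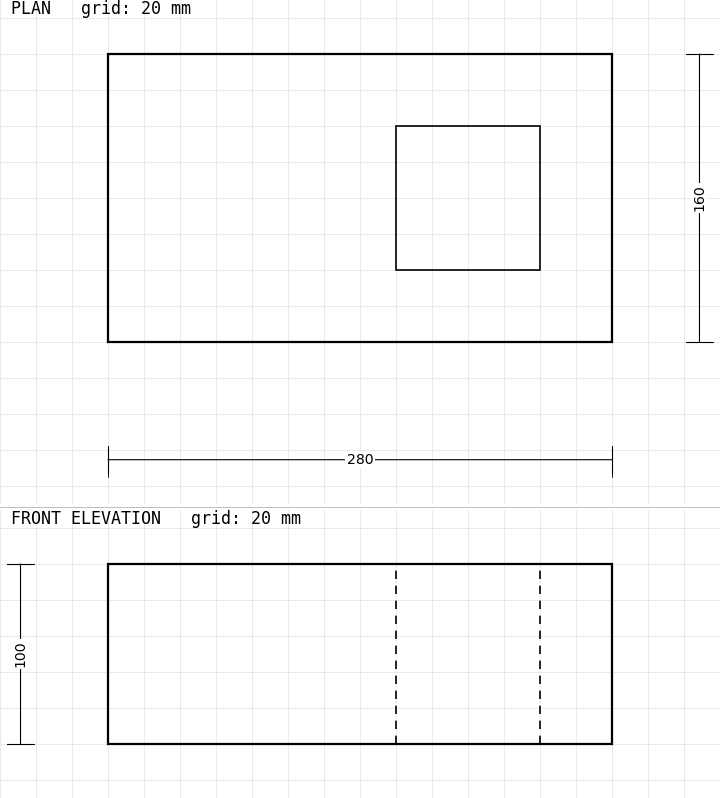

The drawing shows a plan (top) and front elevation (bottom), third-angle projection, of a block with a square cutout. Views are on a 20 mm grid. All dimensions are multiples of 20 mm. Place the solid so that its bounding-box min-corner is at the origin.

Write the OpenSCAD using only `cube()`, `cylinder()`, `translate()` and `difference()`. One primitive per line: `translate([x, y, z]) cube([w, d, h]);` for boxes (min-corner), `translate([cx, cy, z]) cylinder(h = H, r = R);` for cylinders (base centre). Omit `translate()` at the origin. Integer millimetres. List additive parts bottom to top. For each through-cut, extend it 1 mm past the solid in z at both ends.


difference() {
  cube([280, 160, 100]);
  translate([160, 40, -1]) cube([80, 80, 102]);
}


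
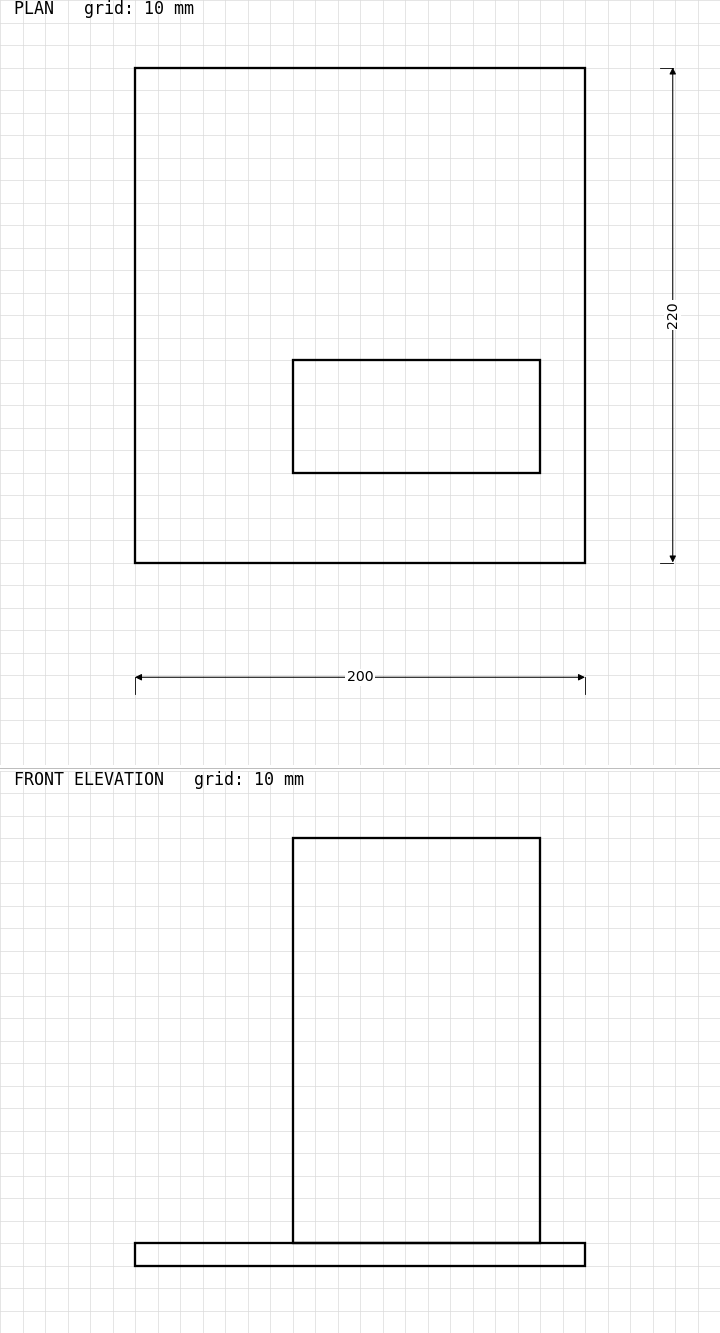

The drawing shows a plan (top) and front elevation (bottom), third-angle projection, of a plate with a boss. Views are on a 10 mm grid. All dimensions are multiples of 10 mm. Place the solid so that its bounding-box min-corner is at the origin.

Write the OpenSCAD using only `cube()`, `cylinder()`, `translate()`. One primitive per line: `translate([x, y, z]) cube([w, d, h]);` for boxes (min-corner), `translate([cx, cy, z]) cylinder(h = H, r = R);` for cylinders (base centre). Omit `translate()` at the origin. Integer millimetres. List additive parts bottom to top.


cube([200, 220, 10]);
translate([70, 40, 10]) cube([110, 50, 180]);


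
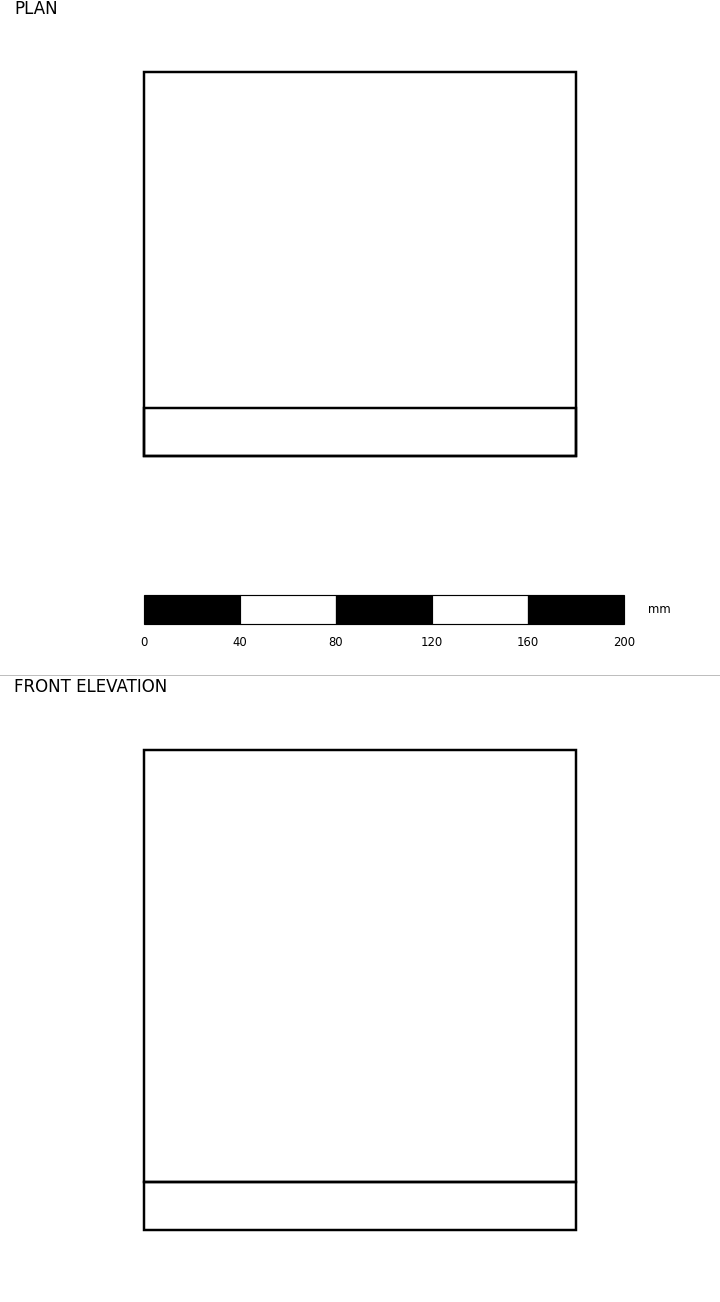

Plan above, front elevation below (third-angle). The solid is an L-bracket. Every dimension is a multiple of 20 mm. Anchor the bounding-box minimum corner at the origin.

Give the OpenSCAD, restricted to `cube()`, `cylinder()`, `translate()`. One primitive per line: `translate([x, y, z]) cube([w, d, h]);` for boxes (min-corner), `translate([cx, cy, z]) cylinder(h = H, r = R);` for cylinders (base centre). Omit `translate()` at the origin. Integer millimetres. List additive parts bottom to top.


cube([180, 160, 20]);
translate([0, 0, 20]) cube([180, 20, 180]);
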